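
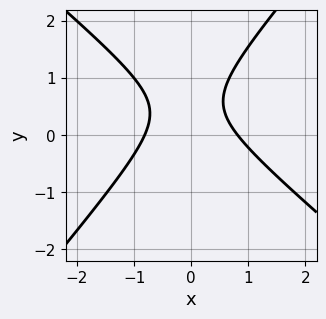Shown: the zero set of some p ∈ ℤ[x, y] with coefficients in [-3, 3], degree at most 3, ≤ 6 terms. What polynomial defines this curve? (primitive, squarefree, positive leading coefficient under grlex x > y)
3*x^2 + x*y - 3*y^2 + 3*y - 2

(a) Degree: no degree-1 curve has this shape, so deg p = 2.
(b) Reading off the gridlines: no y-intercept at any integer in the box.
(c) Putting this together gives p.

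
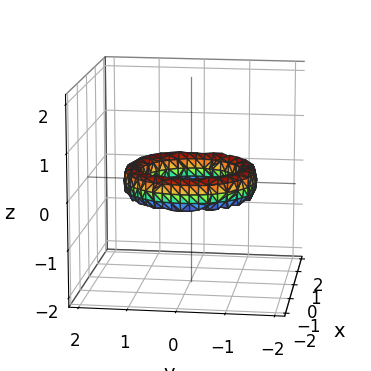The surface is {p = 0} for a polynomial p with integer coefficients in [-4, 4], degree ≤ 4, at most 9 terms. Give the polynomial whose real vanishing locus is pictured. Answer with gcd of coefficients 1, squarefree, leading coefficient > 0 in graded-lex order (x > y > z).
x^4 + 2*x^2*y^2 + y^4 - 3*x^2 - 3*y^2 + 2*z^2 + 2

(a) Degree: no degree-3 surface has this shape, so deg p = 4.
(b) Symmetries: every cross-section ⟂ z is a circle, so x, y appear only via x² + y².
(c) From the axis intercepts and sections: among the integer gridlines, it crosses the x-axis at x ∈ {-1, 1}; among the integer gridlines, it crosses the y-axis at y ∈ {-1, 1}.
(d) Fitting integer coefficients to these (and the overall shape) gives p.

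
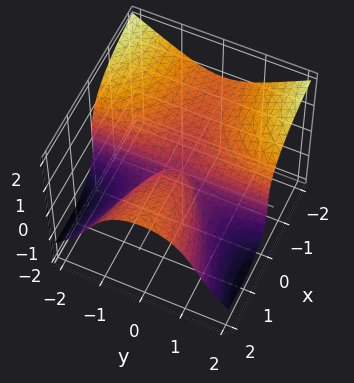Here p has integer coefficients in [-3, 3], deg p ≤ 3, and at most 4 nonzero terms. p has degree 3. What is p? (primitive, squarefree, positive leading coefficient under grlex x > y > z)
2*x^2*z + 3*x*y^2 + 3*z^3 - 2*x^2

(a) The degree is 3 — the shape is more complex than any degree-2 surface.
(b) From the visible intercepts: one z-axis crossing is at z = 0; every point of the y-axis in the box is on the surface.
(c) These observations pin down the coefficients.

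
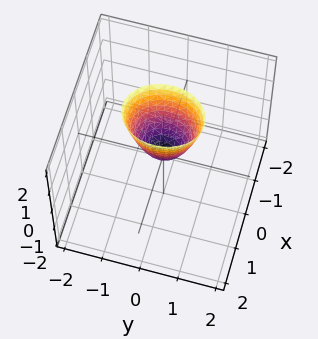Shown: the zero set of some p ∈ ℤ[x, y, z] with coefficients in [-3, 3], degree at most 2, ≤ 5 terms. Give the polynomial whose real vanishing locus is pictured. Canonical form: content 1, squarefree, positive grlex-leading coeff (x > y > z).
1. The degree is 2 — a paraboloid; a quadric.
2. Symmetries: the y ↦ −y reflection is a symmetry, so y appears only in even powers; the x ↦ −x reflection is a symmetry, so x appears only in even powers.
3. Reading off the gridlines: one x-axis crossing is at x = 0; it crosses the y-axis at the gridline y = 0; it crosses the z-axis at the gridline z = 0.
4. Together with the visible shape, these determine p as stated.

3*x^2 + 2*y^2 - z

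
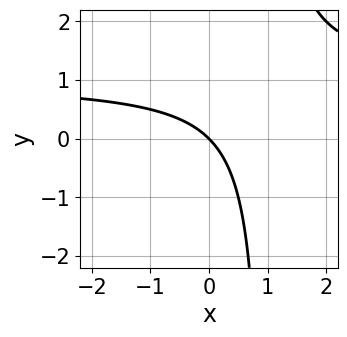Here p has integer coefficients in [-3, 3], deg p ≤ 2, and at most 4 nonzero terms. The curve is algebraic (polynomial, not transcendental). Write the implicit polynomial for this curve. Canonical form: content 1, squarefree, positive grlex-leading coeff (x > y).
x*y - x - y

1. Degree: the shape is more complex than any degree-1 curve, so deg p = 2.
2. Observable constraints: it meets the x-axis at x = 0 (among the integer gridlines); it meets the y-axis at y = 0 (among the integer gridlines).
3. Putting this together gives p.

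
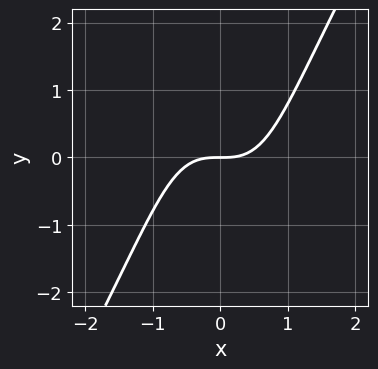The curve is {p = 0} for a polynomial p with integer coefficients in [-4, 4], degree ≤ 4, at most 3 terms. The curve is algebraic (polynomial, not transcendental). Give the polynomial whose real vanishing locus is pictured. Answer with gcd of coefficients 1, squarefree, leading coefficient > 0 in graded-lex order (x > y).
3*x^3 - x*y^2 - 3*y

First, degree: no degree-2 curve has this shape, so deg p = 3.
Next, observable constraints: one x-axis crossing is at x = 0; it meets the y-axis at y = 0 (among the integer gridlines).
Finally, putting this together gives p.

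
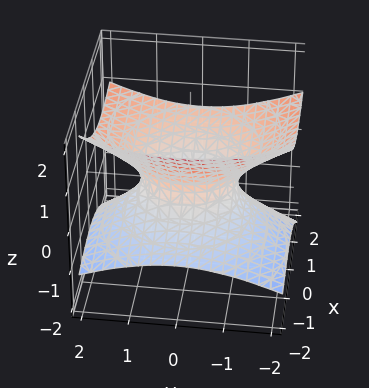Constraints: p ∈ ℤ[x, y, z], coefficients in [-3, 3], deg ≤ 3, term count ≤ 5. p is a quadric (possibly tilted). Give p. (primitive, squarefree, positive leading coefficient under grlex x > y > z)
x^2 - 2*x*z + y^2 - 3*z^2 - 1

(a) Degree: a generic line meets the surface in up to 2 points, so deg p = 2.
(b) From the visible intercepts: the x-axis gridline crossings are at x ∈ {-1, 1}; no z-intercept at any integer in the box; among the integer gridlines, it crosses the y-axis at y ∈ {-1, 1}.
(c) These observations pin down the coefficients.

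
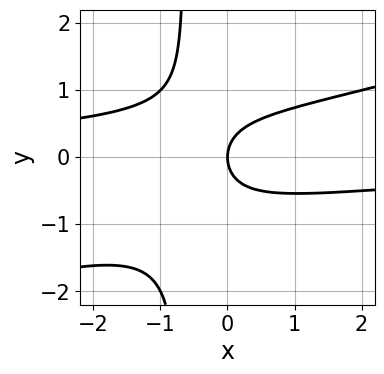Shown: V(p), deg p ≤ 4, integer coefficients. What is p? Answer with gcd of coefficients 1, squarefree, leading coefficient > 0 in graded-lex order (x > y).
1. deg p = 3. No degree-2 curve has this shape.
2. From the axis intercepts and sections: it crosses the x-axis at the gridline x = 0; one y-axis crossing is at y = 0.
3. Putting this together gives p.

x^2*y - 3*x*y^2 - 2*y^2 + 2*x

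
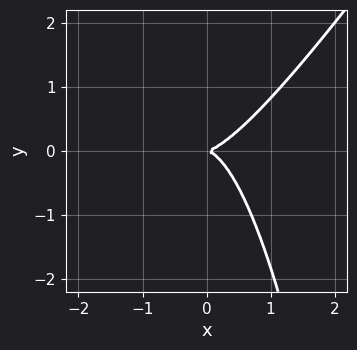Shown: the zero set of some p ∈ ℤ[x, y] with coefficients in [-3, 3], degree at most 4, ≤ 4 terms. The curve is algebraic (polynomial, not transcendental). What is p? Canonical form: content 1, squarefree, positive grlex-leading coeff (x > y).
3*x^3 - 2*x^2*y - 2*y^2

First, degree: the shape is more complex than any degree-2 curve, so deg p = 3.
Then, from the visible intercepts: it crosses the y-axis at the gridline y = 0; it meets the x-axis at x = 0 (among the integer gridlines).
Finally, putting this together gives p.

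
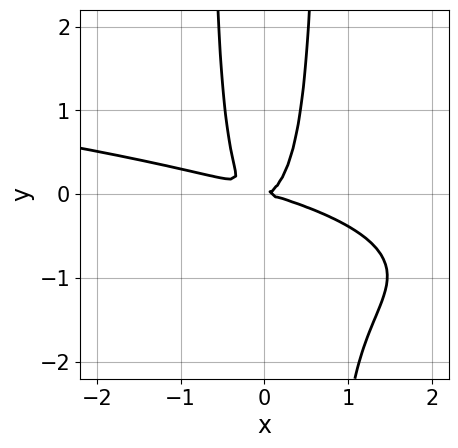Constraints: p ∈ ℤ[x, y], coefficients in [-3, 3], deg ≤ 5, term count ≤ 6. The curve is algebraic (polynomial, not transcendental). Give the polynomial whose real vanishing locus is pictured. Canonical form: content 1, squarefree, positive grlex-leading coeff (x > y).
Degree: the shape is more complex than any degree-3 curve, so deg p = 4.
Against the integer gridlines: one y-axis crossing is at y = 0; it crosses the x-axis at the gridline x = 0.
Together with the visible shape, these determine p as stated.

2*x^2*y^2 + x^3 + 3*x^2*y - y^2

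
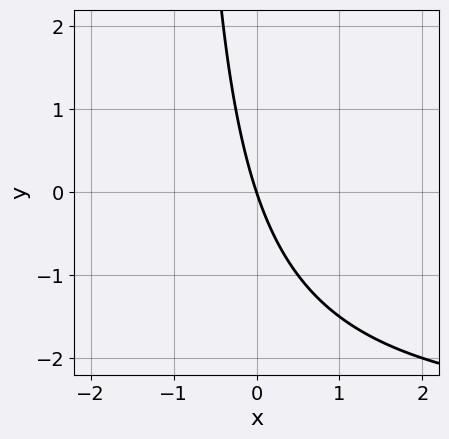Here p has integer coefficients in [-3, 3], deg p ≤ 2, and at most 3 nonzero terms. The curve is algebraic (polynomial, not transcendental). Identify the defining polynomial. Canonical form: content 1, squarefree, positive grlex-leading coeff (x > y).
1. Degree: a generic line meets the curve in up to 2 points, so deg p = 2.
2. Observable constraints: one x-axis crossing is at x = 0; one y-axis crossing is at y = 0.
3. Together with the visible shape, these determine p as stated.

x*y + 3*x + y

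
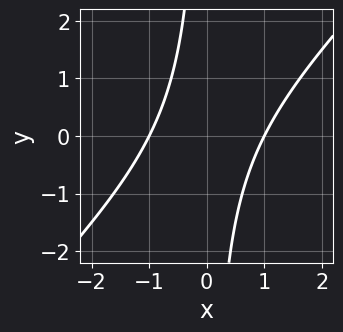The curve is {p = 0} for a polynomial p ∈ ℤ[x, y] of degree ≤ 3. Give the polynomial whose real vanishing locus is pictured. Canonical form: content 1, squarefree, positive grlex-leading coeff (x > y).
(a) The degree is 2 — a generic line meets the curve in up to 2 points.
(b) Against the integer gridlines: no y-intercept at any integer in the box; the x-axis gridline crossings are at x ∈ {-1, 1}.
(c) Together with the visible shape, these determine p as stated.

x^2 - x*y - 1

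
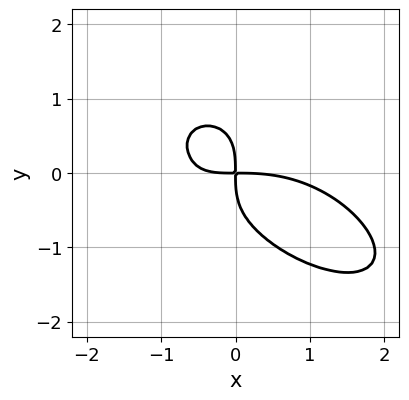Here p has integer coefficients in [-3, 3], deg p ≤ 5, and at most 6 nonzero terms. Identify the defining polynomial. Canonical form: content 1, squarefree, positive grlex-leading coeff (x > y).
First, the degree is 4 — no degree-3 curve has this shape.
Finally, matching integer coefficients to the picture gives p.

x^4 - x*y^3 + 2*y^4 + 3*x^2*y + 3*x*y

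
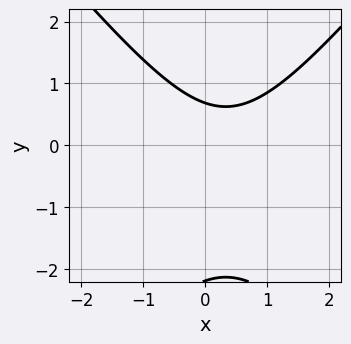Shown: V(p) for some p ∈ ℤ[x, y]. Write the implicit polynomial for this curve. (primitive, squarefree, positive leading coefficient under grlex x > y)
3*x^2 - 2*y^2 - 2*x - 3*y + 3

1. The degree is 2 — the shape is more complex than any degree-1 curve.
2. Reading off the gridlines: no x-intercept at any integer in the box.
3. Solving for integer coefficients yields p as stated.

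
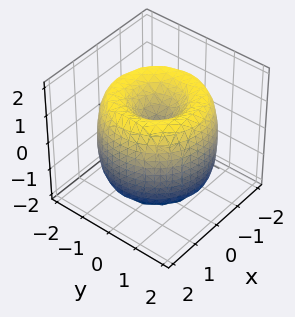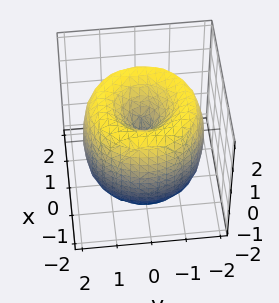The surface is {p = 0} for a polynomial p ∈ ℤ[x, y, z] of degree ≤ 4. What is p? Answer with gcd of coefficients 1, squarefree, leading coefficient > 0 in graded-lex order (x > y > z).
x^4 + 2*x^2*y^2 + y^4 - 3*x^2 - 3*y^2 + z^2

1. The degree is 4 — no degree-3 surface has this shape.
2. Symmetry: the surface is invariant under rotation about z: p = q(x² + y², z).
3. Reading off the gridlines: it crosses the x-axis at the gridline x = 0; it meets the z-axis at z = 0 (among the integer gridlines); it meets the y-axis at y = 0 (among the integer gridlines).
4. Assembling these constraints gives the stated polynomial.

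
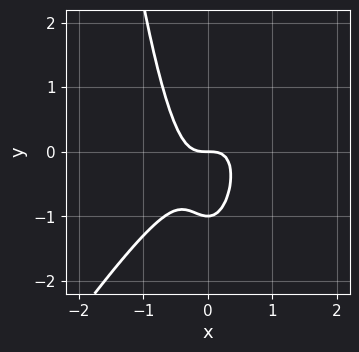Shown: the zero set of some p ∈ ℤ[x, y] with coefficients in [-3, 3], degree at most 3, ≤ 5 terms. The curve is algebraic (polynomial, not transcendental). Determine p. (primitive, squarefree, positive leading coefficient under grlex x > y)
1. deg p = 3. A generic line meets the curve in up to 3 points.
2. From the axis intercepts and sections: one x-axis crossing is at x = 0; among the integer gridlines, it crosses the y-axis at y ∈ {-1, 0}.
3. Assembling these constraints gives the stated polynomial.

3*x^3 - 2*x^2*y + y^2 + y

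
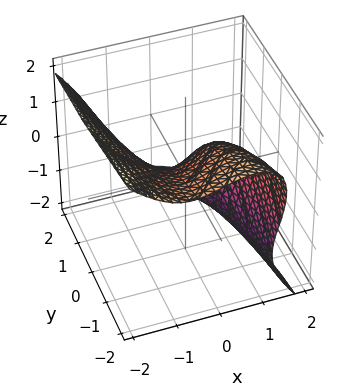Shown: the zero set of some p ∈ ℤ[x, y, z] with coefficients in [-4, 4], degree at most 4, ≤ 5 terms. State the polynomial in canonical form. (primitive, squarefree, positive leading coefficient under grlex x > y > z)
1. deg p = 3. The shape is more complex than any degree-2 surface.
2. From the axis intercepts and sections: it crosses the x-axis at the gridline x = 0; one z-axis crossing is at z = 0; it crosses the y-axis at the gridline y = 0.
3. Solving for integer coefficients yields p as stated.

3*x^3 + 2*z^3 - 3*x*z + 3*y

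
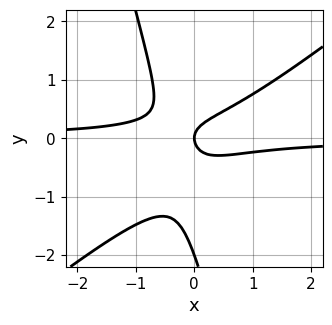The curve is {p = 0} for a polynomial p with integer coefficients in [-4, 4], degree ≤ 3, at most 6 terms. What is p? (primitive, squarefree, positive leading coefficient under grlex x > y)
(a) deg p = 3. No degree-2 curve has this shape.
(b) From the axis intercepts and sections: it meets the x-axis at x = 0 (among the integer gridlines); the y-axis gridline crossings are at y ∈ {-2, 0}.
(c) Matching integer coefficients to the picture gives p.

3*x^2*y - 3*x*y^2 - y^3 - 2*y^2 + x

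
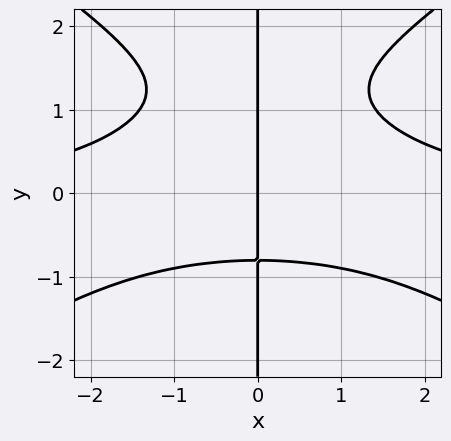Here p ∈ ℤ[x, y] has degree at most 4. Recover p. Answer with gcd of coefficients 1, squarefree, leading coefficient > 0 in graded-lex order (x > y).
1. Degree: no degree-3 curve has this shape, so deg p = 4.
2. Against the integer gridlines: one x-axis crossing is at x = 0; the visible y-axis segment lies entirely on the curve.
3. Assembling these constraints gives the stated polynomial.

x^3*y - 2*x*y^3 + 3*x*y^2 - 3*x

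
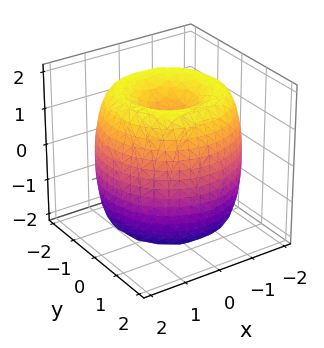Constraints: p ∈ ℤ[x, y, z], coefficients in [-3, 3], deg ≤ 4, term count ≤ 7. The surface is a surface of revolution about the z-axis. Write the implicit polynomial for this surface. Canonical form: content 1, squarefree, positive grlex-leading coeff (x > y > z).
Degree: no degree-3 surface has this shape, so deg p = 4.
Symmetries: rotational symmetry about the z-axis ⇒ p depends on x, y only through x² + y².
Observable constraints: a circular section at z = -1 has radius between 1 and 2; the z-axis gridline crossings are at z ∈ {-1, 1}.
Matching integer coefficients to the picture gives p.

x^4 + 2*x^2*y^2 + y^4 - 3*x^2 - 3*y^2 + z^2 - 1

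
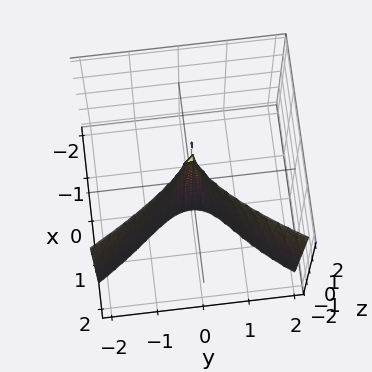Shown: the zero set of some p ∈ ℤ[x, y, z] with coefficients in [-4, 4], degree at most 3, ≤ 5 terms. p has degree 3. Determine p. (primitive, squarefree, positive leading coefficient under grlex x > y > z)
Degree: no degree-2 surface has this shape, so deg p = 3.
Against the integer gridlines: it meets the x-axis at x = 0 (among the integer gridlines); it crosses the y-axis at the gridline y = 0; the visible z-axis segment lies entirely on the surface.
Putting this together gives p.

2*x^3 - x*y - x*z - 3*y^2 + 2*x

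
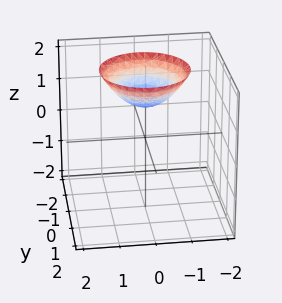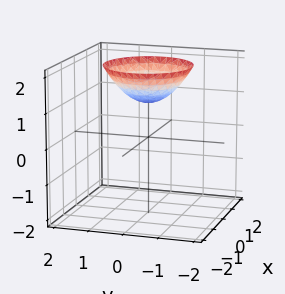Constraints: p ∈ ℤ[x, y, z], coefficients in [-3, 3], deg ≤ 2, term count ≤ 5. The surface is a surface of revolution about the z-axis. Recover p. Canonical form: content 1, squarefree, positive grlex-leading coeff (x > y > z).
First, deg p = 2.
Then, symmetries: every cross-section ⟂ z is a circle, so x, y appear only via x² + y².
Next, against the integer gridlines: a circular section at z = 2 has radius between 1 and 2; it meets the z-axis at z = 1 (among the integer gridlines); the surface avoids every integer y-axis point in the box; the surface avoids every integer x-axis point in the box.
Finally, fitting integer coefficients to these (and the overall shape) gives p.

2*x^2 + 2*y^2 - 3*z + 3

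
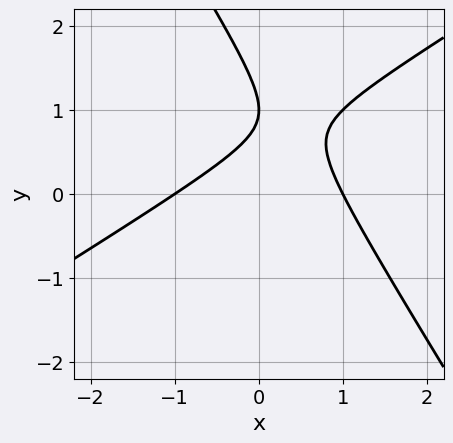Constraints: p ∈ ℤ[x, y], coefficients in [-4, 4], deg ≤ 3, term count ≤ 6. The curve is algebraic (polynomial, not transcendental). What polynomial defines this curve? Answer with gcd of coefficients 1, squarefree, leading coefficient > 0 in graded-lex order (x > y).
x^2 - x*y - y^2 + 2*y - 1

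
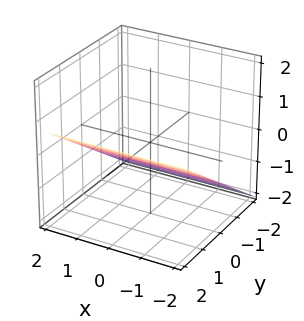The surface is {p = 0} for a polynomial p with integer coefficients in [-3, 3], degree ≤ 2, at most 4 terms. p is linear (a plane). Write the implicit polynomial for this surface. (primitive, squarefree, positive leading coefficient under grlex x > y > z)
(a) deg p = 1. Every cross-section is a straight line — this is a plane.
(b) Observable constraints: the surface avoids every integer x-axis point in the box; it meets the y-axis at y = 1 (among the integer gridlines).
(c) Putting this together gives p.

2*y - 3*z - 2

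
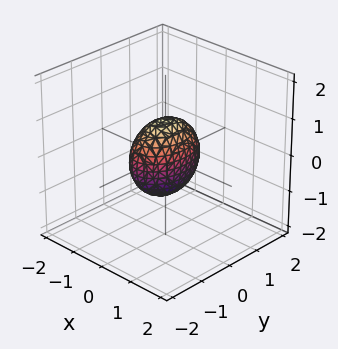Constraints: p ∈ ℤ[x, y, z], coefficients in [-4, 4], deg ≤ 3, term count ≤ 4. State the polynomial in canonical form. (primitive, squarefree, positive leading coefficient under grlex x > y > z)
1. The degree is 2 — bounded and convex; a quadric.
2. Symmetries: the y ↦ −y reflection is a symmetry, so y appears only in even powers; mirror symmetry x ↦ −x ⇒ only even powers of x; it's symmetric under z → −z, forcing even powers of z.
3. Reading off the gridlines: the z-axis gridline crossings are at z ∈ {-1, 1}; the y-axis gridline crossings are at y ∈ {-1, 1}.
4. Solving for integer coefficients yields p as stated.

2*x^2 + y^2 + z^2 - 1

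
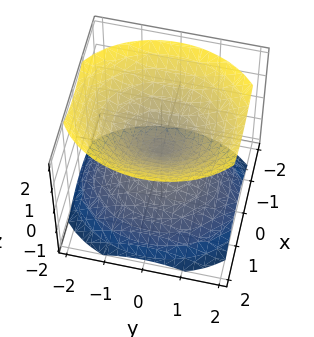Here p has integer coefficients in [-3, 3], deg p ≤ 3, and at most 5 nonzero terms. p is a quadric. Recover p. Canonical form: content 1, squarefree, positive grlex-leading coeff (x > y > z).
3*x^2 + 2*y^2 - 3*z^2

First, there are 2 components.
Then, degree: two nappes meeting at a single point; a quadric, so deg p = 2.
Then, symmetries: it's symmetric under y → −y, forcing even powers of y; mirror symmetry z ↦ −z ⇒ only even powers of z; the x ↦ −x reflection is a symmetry, so x appears only in even powers.
Next, against the integer gridlines: one x-axis crossing is at x = 0; one y-axis crossing is at y = 0; it crosses the z-axis at the gridline z = 0.
Finally, putting this together gives p.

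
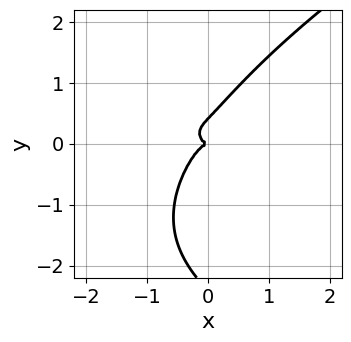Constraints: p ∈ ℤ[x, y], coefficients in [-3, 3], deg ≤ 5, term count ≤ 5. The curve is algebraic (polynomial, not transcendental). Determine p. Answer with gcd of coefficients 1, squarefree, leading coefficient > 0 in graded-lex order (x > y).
Degree: the shape is more complex than any degree-3 curve, so deg p = 4.
Checking where it meets the axes: it meets the x-axis at x = 0 (among the integer gridlines); one y-axis crossing is at y = 0.
Matching integer coefficients to the picture gives p.

y^4 - 2*x^3 - 3*x*y^2 + 2*y^3 - y^2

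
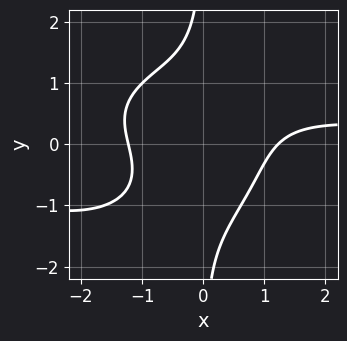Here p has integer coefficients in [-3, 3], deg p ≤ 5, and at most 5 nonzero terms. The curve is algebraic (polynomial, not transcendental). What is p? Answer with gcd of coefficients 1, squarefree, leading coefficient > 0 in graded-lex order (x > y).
x^3*y + 2*x*y^3 + 2*x^2*y - 2*x^2 + 3

The degree is 4 — a generic line meets the curve in up to 4 points.
Observable constraints: the curve avoids every integer y-axis point in the box.
Solving for integer coefficients yields p as stated.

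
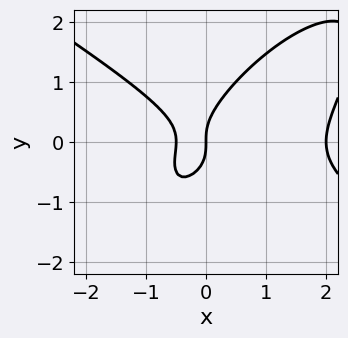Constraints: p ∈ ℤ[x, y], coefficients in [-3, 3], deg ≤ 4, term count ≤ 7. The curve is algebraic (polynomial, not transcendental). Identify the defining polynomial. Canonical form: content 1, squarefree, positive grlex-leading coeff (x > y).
First, degree: the shape is more complex than any degree-2 curve, so deg p = 3.
Then, reading off the gridlines: the x-axis gridline crossings are at x ∈ {0, 2}; it crosses the y-axis at the gridline y = 0.
Finally, putting this together gives p.

2*x^3 - 3*x*y^2 + 3*y^3 - 3*x^2 - 2*x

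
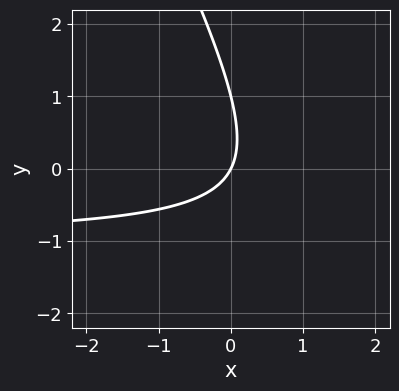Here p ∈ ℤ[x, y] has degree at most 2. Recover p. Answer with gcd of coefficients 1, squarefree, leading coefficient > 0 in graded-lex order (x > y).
The degree is 2 — a generic line meets the curve in up to 2 points.
From the axis intercepts and sections: one x-axis crossing is at x = 0; the y-axis gridline crossings are at y ∈ {0, 1}.
Solving for integer coefficients yields p as stated.

2*x*y + y^2 + 2*x - y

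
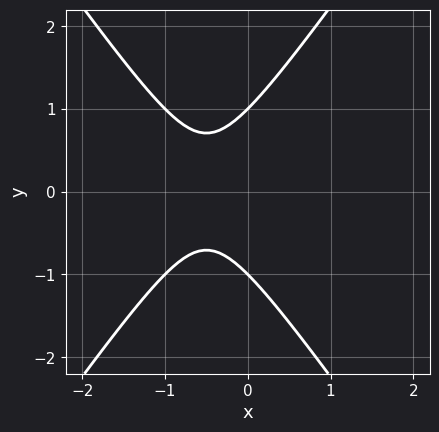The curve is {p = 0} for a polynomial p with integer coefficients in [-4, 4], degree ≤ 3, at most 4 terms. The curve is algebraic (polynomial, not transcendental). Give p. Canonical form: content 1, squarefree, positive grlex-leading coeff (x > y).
2*x^2 - y^2 + 2*x + 1

(a) deg p = 2. No degree-1 curve has this shape.
(b) Symmetries: mirror symmetry y ↦ −y ⇒ only even powers of y.
(c) From the axis intercepts and sections: among the integer gridlines, it crosses the y-axis at y ∈ {-1, 1}; no x-intercept at any integer in the box.
(d) Putting this together gives p.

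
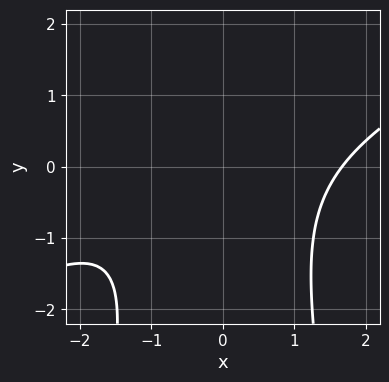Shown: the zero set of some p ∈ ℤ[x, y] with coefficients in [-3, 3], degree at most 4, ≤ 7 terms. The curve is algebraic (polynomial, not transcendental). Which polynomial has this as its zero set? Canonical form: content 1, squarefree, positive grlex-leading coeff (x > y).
(a) Degree: no degree-2 curve has this shape, so deg p = 3.
(b) From the visible intercepts: no y-intercept at any integer in the box.
(c) Putting this together gives p.

x^3 - 2*x^2*y - y^2 - x - 3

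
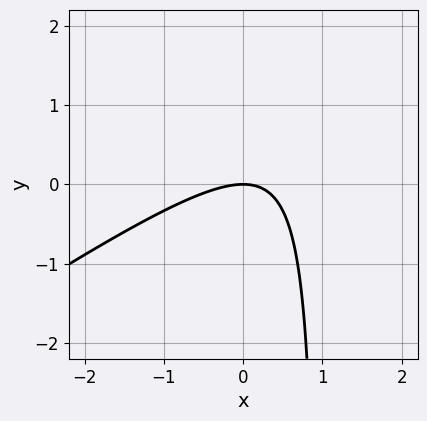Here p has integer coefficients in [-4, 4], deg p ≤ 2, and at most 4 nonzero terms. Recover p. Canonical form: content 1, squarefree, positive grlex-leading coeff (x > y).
2*x^2 - 3*x*y + 3*y

(a) The degree is 2 — a generic line meets the curve in up to 2 points.
(b) From the axis intercepts and sections: one y-axis crossing is at y = 0; it meets the x-axis at x = 0 (among the integer gridlines).
(c) Solving for integer coefficients yields p as stated.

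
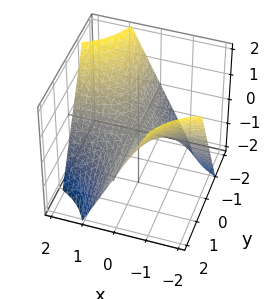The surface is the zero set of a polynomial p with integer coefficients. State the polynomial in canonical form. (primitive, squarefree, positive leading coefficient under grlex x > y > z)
x*y + z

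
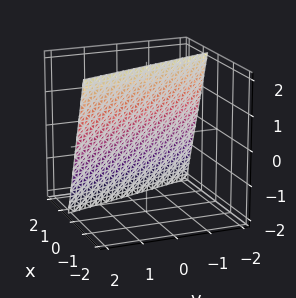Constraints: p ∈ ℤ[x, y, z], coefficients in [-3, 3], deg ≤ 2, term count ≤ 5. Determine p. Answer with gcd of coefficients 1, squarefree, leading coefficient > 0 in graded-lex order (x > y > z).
3*x + y + z - 2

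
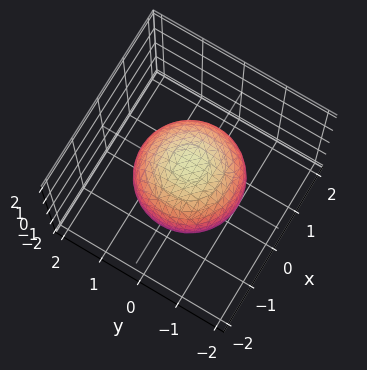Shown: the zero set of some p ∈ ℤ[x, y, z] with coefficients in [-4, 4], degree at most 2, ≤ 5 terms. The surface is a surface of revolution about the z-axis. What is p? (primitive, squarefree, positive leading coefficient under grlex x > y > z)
Degree: the shape is more complex than any degree-1 surface, so deg p = 2.
By symmetry, the surface is invariant under rotation about z: p = q(x² + y², z).
Observable constraints: a circular section at z = -1 has radius between 0 and 1.
The integer polynomial consistent with all of this is the stated p.

2*x^2 + 2*y^2 + 2*z^2 - 3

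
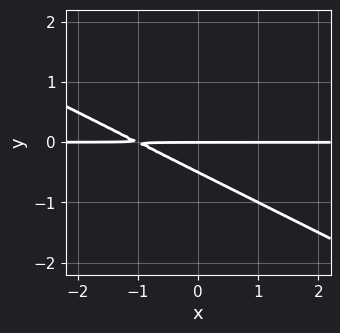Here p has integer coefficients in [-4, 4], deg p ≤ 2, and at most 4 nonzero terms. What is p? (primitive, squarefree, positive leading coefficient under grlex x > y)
x*y + 2*y^2 + y

(a) Degree: the shape is more complex than any degree-1 curve, so deg p = 2.
(b) From the visible intercepts: it crosses the y-axis at the gridline y = 0; the visible x-axis segment lies entirely on the curve.
(c) The integer polynomial consistent with all of this is the stated p.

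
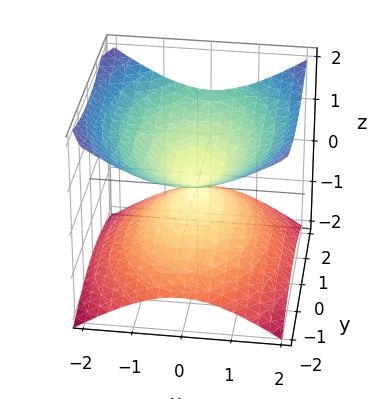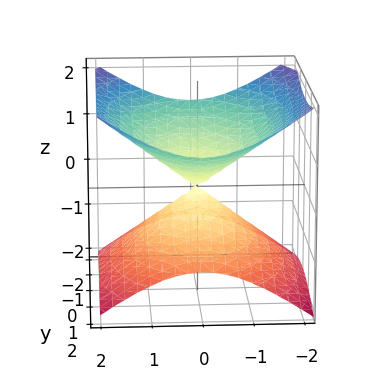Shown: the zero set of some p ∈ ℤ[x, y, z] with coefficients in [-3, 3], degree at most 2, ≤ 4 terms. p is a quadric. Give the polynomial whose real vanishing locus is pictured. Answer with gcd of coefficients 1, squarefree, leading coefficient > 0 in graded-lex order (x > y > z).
2*x^2 + y^2 - 3*z^2

The degree is 2 — two nappes meeting at a single point; a quadric.
Symmetries: the x ↦ −x reflection is a symmetry, so x appears only in even powers; it's symmetric under y → −y, forcing even powers of y; mirror symmetry z ↦ −z ⇒ only even powers of z.
Reading off the gridlines: it meets the y-axis at y = 0 (among the integer gridlines); it meets the z-axis at z = 0 (among the integer gridlines); it meets the x-axis at x = 0 (among the integer gridlines).
The integer polynomial consistent with all of this is the stated p.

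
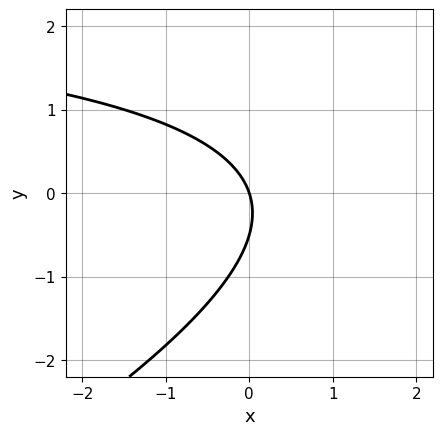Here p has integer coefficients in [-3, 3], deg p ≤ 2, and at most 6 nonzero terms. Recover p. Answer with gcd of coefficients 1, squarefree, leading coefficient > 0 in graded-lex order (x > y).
x*y - 2*y^2 - 3*x - y

First, the degree is 2 — the shape is more complex than any degree-1 curve.
Next, observable constraints: one x-axis crossing is at x = 0; one y-axis crossing is at y = 0.
Finally, assembling these constraints gives the stated polynomial.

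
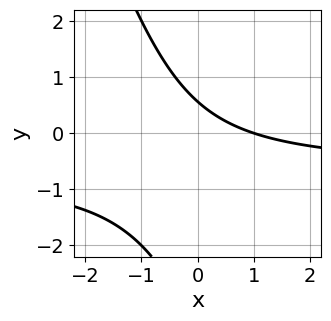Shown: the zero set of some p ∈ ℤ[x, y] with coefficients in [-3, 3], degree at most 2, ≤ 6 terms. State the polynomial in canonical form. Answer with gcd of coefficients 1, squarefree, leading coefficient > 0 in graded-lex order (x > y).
3*x*y + y^2 + 2*x + 3*y - 2

deg p = 2.
From the visible intercepts: it meets the x-axis at x = 1 (among the integer gridlines).
Putting this together gives p.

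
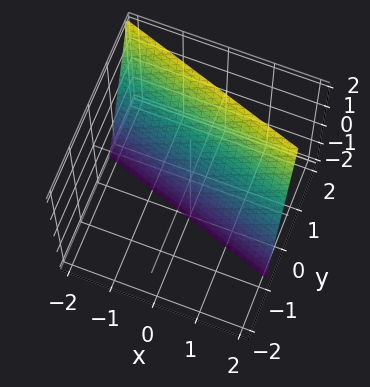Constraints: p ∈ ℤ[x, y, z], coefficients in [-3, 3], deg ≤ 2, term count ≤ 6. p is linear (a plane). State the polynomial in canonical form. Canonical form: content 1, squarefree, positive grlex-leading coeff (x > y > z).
x + 3*y - z - 2

1. Degree: the surface is flat (a plane), so deg p = 1.
2. Checking where it meets the axes: it meets the x-axis at x = 2 (among the integer gridlines); it meets the z-axis at z = -2 (among the integer gridlines).
3. Assembling these constraints gives the stated polynomial.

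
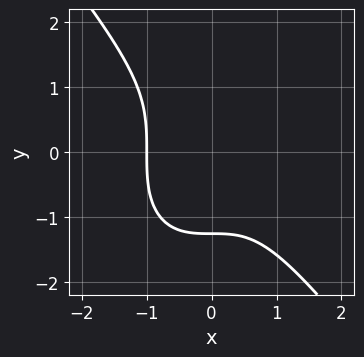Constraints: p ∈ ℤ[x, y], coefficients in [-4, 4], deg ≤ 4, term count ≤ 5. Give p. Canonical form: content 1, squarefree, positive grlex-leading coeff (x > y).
2*x^3 + y^3 + 2

(a) The degree is 3 — a generic line meets the curve in up to 3 points.
(b) Observable constraints: it crosses the x-axis at the gridline x = -1.
(c) Matching integer coefficients to the picture gives p.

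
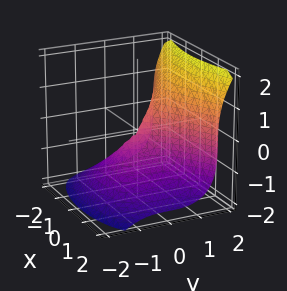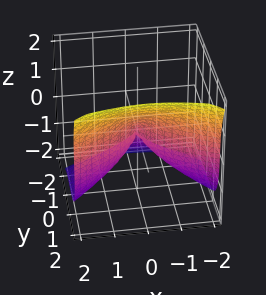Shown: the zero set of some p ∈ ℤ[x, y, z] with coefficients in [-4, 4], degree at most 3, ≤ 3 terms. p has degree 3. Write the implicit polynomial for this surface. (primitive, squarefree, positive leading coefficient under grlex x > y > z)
3*y^3 - 2*z^3 - 3*x^2

First, the degree is 3 — no degree-2 surface has this shape.
Then, from the visible intercepts: one y-axis crossing is at y = 0; it meets the x-axis at x = 0 (among the integer gridlines); one z-axis crossing is at z = 0.
Finally, putting this together gives p.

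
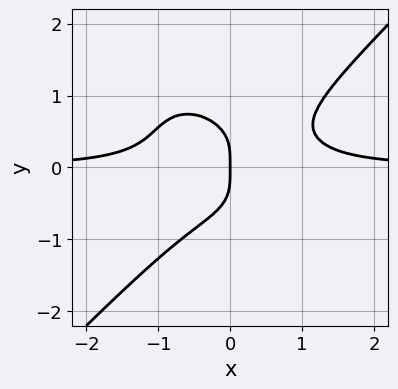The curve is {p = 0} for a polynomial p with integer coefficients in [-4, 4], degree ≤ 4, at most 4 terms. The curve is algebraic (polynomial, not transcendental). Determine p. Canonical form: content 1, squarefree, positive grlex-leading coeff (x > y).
deg p = 4.
Reading off the gridlines: it crosses the x-axis at the gridline x = 0; one y-axis crossing is at y = 0.
These observations pin down the coefficients.

2*x^3*y - 2*y^4 - x*y^2 - x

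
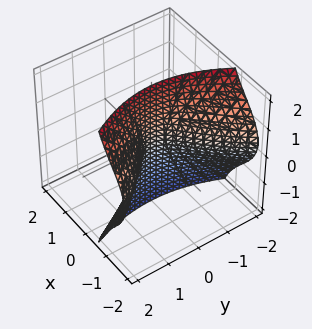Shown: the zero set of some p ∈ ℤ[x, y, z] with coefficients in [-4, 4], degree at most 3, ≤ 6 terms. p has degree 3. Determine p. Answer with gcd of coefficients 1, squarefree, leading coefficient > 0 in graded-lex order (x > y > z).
x^3 + 3*x*z^2 - x*z + 2*y^2 + 2*x

(a) deg p = 3.
(b) Against the integer gridlines: it meets the x-axis at x = 0 (among the integer gridlines); the visible z-axis segment lies entirely on the surface; it crosses the y-axis at the gridline y = 0.
(c) Fitting integer coefficients to these (and the overall shape) gives p.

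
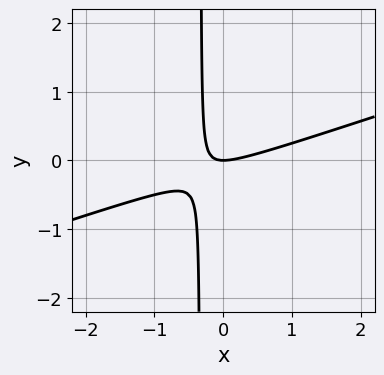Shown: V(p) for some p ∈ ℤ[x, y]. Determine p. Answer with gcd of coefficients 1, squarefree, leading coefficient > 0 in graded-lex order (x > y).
(a) The degree is 2 — a generic line meets the curve in up to 2 points.
(b) Against the integer gridlines: it crosses the y-axis at the gridline y = 0; it crosses the x-axis at the gridline x = 0.
(c) Assembling these constraints gives the stated polynomial.

x^2 - 3*x*y - y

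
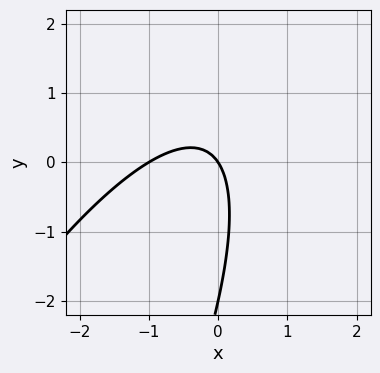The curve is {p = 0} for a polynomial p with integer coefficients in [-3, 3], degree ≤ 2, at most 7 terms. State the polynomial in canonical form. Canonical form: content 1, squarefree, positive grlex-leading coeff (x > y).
3*x^2 - 3*x*y + y^2 + 3*x + 2*y

First, degree: a generic line meets the curve in up to 2 points, so deg p = 2.
Next, reading off the gridlines: among the integer gridlines, it crosses the y-axis at y ∈ {-2, 0}; the x-axis gridline crossings are at x ∈ {-1, 0}.
Finally, matching integer coefficients to the picture gives p.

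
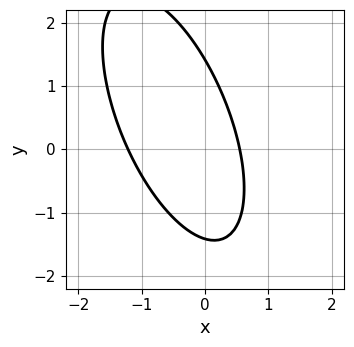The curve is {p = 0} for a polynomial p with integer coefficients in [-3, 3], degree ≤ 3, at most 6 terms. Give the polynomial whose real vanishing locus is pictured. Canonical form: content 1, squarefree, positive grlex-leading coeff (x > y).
1. deg p = 2.
2. The integer polynomial consistent with all of this is the stated p.

3*x^2 + 2*x*y + y^2 + 2*x - 2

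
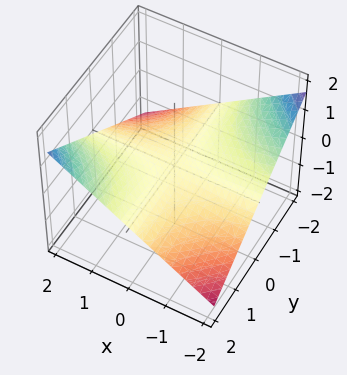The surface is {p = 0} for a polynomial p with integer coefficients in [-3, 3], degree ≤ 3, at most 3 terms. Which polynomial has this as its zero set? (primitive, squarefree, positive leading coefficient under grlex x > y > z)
x*y - 3*z

1. Degree: a hyperbolic paraboloid; a quadric, so deg p = 2.
2. Checking where it meets the axes: it crosses the z-axis at the gridline z = 0; every point of the x-axis in the box is on the surface; every point of the y-axis in the box is on the surface.
3. Assembling these constraints gives the stated polynomial.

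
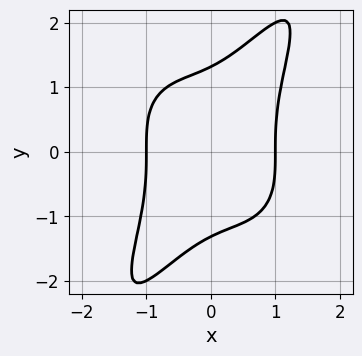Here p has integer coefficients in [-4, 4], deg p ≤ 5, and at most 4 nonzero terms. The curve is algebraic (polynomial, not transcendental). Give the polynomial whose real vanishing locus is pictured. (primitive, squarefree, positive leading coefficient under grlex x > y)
1. Degree: no degree-3 curve has this shape, so deg p = 4.
2. From the axis intercepts and sections: the x-axis gridline crossings are at x ∈ {-1, 1}.
3. Assembling these constraints gives the stated polynomial.

3*x^4 - 2*x*y^3 + y^4 - 3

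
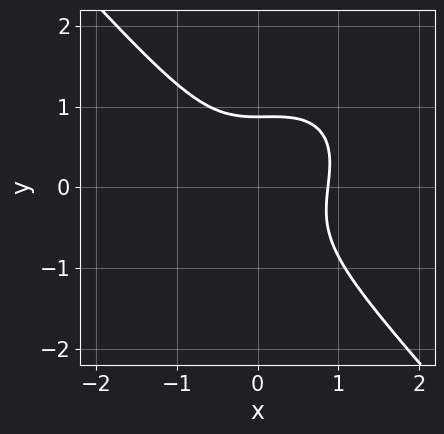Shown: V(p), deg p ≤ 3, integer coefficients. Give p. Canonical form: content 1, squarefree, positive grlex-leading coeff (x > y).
1. Degree: no degree-2 curve has this shape, so deg p = 3.
2. Matching integer coefficients to the picture gives p.

3*x^3 - x^2*y + 3*y^3 - 2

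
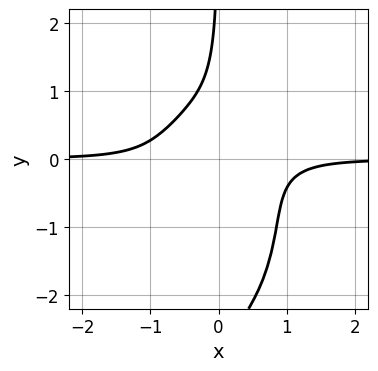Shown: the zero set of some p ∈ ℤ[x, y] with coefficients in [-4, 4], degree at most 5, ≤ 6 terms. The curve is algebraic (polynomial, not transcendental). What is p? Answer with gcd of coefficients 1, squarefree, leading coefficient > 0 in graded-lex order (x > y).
(a) Degree: a generic line meets the curve in up to 4 points, so deg p = 4.
(b) Checking where it meets the axes: it misses every integer gridline on the y-axis; no x-intercept at any integer in the box.
(c) Matching integer coefficients to the picture gives p.

3*x^3*y + x*y^3 + 2*x*y^2 + 1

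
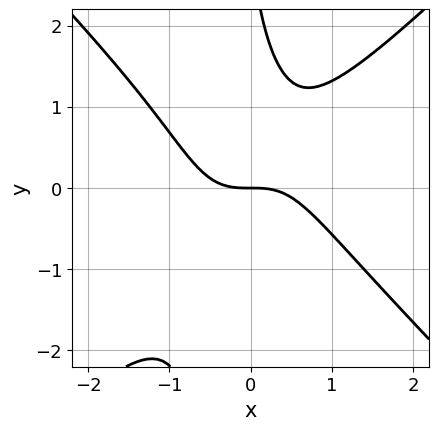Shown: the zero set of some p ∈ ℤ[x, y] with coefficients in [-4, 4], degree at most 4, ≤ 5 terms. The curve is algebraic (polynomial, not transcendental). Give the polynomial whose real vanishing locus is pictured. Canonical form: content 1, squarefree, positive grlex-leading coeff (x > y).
3*x^3 - 3*x*y^2 - y^2 + 3*y

Degree: a generic line meets the curve in up to 3 points, so deg p = 3.
Checking where it meets the axes: one x-axis crossing is at x = 0; it crosses the y-axis at the gridline y = 0.
Together with the visible shape, these determine p as stated.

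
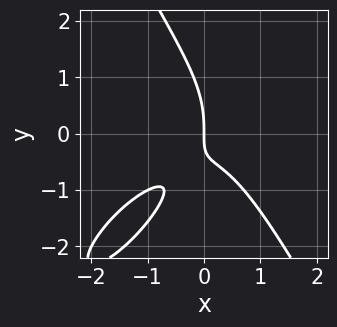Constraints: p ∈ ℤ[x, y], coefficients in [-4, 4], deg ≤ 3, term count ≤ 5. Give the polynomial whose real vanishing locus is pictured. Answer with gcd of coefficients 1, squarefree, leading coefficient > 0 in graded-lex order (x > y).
2*x^3 - 2*x^2*y + y^3 + 3*x*y + 2*x

(a) Degree: no degree-2 curve has this shape, so deg p = 3.
(b) Against the integer gridlines: one x-axis crossing is at x = 0; it crosses the y-axis at the gridline y = 0.
(c) Fitting integer coefficients to these (and the overall shape) gives p.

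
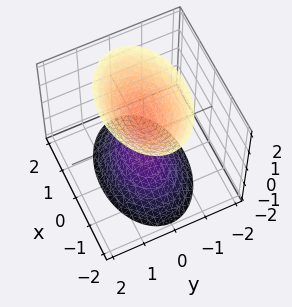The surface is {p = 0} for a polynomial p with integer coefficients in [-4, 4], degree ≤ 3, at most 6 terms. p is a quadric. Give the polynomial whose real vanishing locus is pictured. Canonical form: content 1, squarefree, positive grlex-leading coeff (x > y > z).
1. I count 2 distinct pieces.
2. The degree is 2 — two separate bowl-shaped sheets opening away from each other; a quadric.
3. Symmetries: it's symmetric under x → −x, forcing even powers of x; mirror symmetry z ↦ −z ⇒ only even powers of z; the y ↦ −y reflection is a symmetry, so y appears only in even powers.
4. Against the integer gridlines: no y-intercept at any integer in the box; the surface avoids every integer x-axis point in the box.
5. Solving for integer coefficients yields p as stated.

x^2 + 2*y^2 - z^2 + 1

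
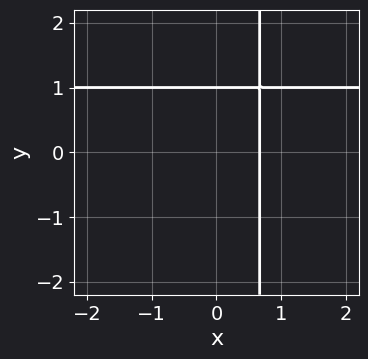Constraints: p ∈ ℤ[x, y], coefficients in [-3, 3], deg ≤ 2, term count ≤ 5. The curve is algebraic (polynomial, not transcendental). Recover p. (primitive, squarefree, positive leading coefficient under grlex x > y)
3*x*y - 3*x - 2*y + 2

First, deg p = 2. A generic line meets the curve in up to 2 points.
Then, observable constraints: it crosses the y-axis at the gridline y = 1.
Finally, putting this together gives p.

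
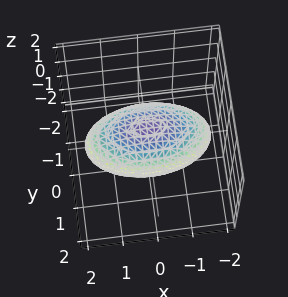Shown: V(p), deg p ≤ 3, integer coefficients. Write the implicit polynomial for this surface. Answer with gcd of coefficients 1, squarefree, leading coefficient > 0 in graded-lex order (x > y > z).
(a) The degree is 2 — bounded and convex; a quadric.
(b) Symmetries: the x ↦ −x reflection is a symmetry, so x appears only in even powers; mirror symmetry z ↦ −z ⇒ only even powers of z; the y ↦ −y reflection is a symmetry, so y appears only in even powers.
(c) Checking where it meets the axes: among the integer gridlines, it crosses the y-axis at y ∈ {-1, 1}; the z-axis gridline crossings are at z ∈ {-1, 1}.
(d) The integer polynomial consistent with all of this is the stated p.

x^2 + 3*y^2 + 3*z^2 - 3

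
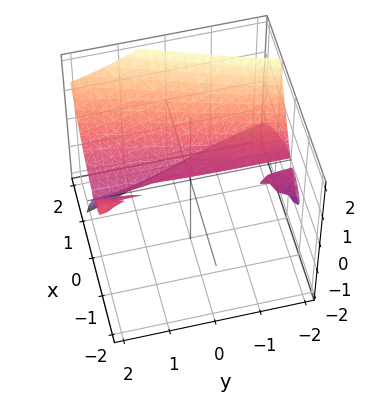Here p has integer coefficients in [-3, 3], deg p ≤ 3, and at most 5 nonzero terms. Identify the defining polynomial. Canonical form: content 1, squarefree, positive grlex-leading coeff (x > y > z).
2*x^3 - 2*x*y*z - 3*z^2

There are 3 components.
deg p = 3.
Against the integer gridlines: the visible y-axis segment lies entirely on the surface; one x-axis crossing is at x = 0; it crosses the z-axis at the gridline z = 0.
Assembling these constraints gives the stated polynomial.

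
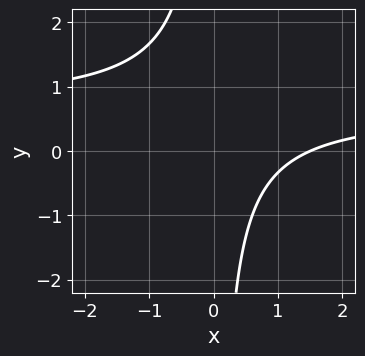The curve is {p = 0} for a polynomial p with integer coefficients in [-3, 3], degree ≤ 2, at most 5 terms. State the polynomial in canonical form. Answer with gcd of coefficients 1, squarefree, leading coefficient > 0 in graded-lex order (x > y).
(a) Degree: a generic line meets the curve in up to 2 points, so deg p = 2.
(b) From the visible intercepts: it misses every integer gridline on the y-axis.
(c) These observations pin down the coefficients.

3*x*y - 2*x + 3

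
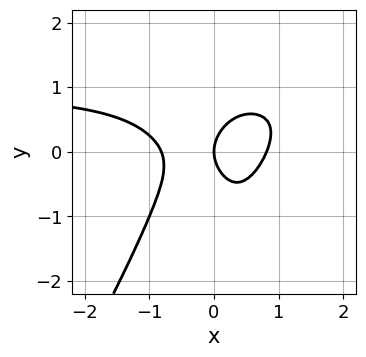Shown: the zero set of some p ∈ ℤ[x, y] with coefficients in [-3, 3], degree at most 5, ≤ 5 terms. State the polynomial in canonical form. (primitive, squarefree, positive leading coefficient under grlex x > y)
(a) The degree is 4 — a generic line meets the curve in up to 4 points.
(b) Reading off the gridlines: it crosses the x-axis at the gridline x = 0; it crosses the y-axis at the gridline y = 0.
(c) Solving for integer coefficients yields p as stated.

3*x^3*y - 2*x^2*y^2 - 3*x^3 - 2*y^2 + 2*x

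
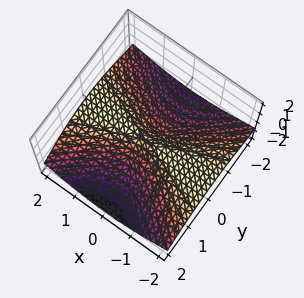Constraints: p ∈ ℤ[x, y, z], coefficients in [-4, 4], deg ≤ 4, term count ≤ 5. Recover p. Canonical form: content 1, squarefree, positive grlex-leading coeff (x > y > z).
(a) Degree: no degree-2 surface has this shape, so deg p = 3.
(b) From the visible intercepts: it meets the z-axis at z = 0 (among the integer gridlines); the visible x-axis segment lies entirely on the surface; one y-axis crossing is at y = 0.
(c) Putting this together gives p.

3*x^2*z + y*z^2 + 3*z^3 + 3*y^2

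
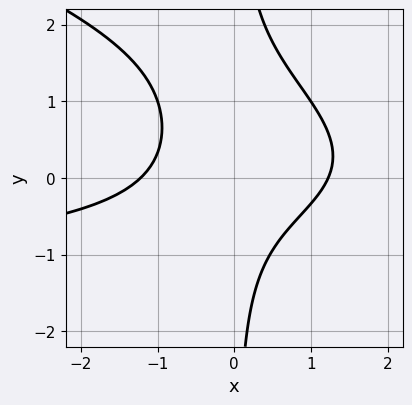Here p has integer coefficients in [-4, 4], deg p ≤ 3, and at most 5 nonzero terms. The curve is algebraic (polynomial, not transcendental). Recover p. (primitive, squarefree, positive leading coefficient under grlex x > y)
(a) The degree is 3 — no degree-2 curve has this shape.
(b) Checking where it meets the axes: the curve avoids every integer y-axis point in the box.
(c) Assembling these constraints gives the stated polynomial.

x^2*y + 3*x*y^2 + 2*x^2 - 3*x*y - 3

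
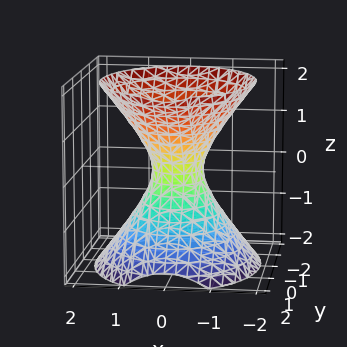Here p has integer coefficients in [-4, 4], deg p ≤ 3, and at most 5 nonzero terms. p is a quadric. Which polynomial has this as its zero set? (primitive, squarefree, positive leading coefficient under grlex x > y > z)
3*x^2 + 2*y^2 - 2*z^2 - 1

1. The degree is 2 — an hourglass — one-sheet hyperboloid; a quadric.
2. Symmetries: the x ↦ −x reflection is a symmetry, so x appears only in even powers; mirror symmetry y ↦ −y ⇒ only even powers of y; mirror symmetry z ↦ −z ⇒ only even powers of z.
3. Checking where it meets the axes: no z-intercept at any integer in the box.
4. Assembling these constraints gives the stated polynomial.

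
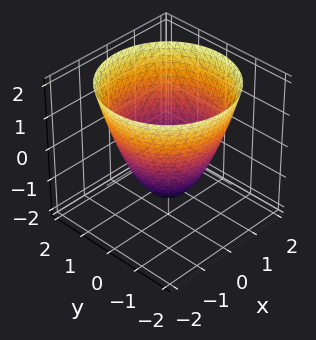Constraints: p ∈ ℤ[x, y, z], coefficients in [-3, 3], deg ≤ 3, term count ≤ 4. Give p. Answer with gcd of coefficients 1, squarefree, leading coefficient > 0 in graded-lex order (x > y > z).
First, degree: the shape is more complex than any degree-1 surface, so deg p = 2.
Then, symmetries: the z-axis is an axis of rotation, so x and y enter only as x² + y².
Then, reading off the gridlines: a circular section at z = -1 has radius between 0 and 1.
Finally, these observations pin down the coefficients.

2*x^2 + 2*y^2 - 2*z - 3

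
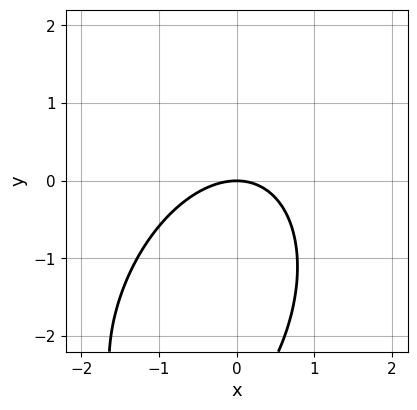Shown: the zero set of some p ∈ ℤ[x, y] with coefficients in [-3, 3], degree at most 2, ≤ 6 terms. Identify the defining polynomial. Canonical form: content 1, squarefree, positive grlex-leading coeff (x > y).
(a) deg p = 2. No degree-1 curve has this shape.
(b) Reading off the gridlines: one y-axis crossing is at y = 0; it meets the x-axis at x = 0 (among the integer gridlines).
(c) These observations pin down the coefficients.

2*x^2 - x*y + y^2 + 3*y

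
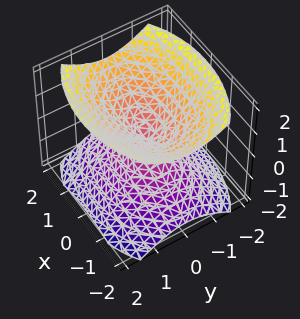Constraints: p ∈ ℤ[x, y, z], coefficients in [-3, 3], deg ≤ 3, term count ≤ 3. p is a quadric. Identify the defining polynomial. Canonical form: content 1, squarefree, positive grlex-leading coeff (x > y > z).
x^2 + 2*y^2 - 2*z^2

1. The picture has 2 separate pieces. Treating them together as one polynomial.
2. The degree is 2 — two nappes meeting at a single point; a quadric.
3. Symmetries: it's symmetric under z → −z, forcing even powers of z; it's symmetric under y → −y, forcing even powers of y; it's symmetric under x → −x, forcing even powers of x.
4. From the visible intercepts: it crosses the y-axis at the gridline y = 0; it meets the z-axis at z = 0 (among the integer gridlines); it meets the x-axis at x = 0 (among the integer gridlines).
5. The integer polynomial consistent with all of this is the stated p.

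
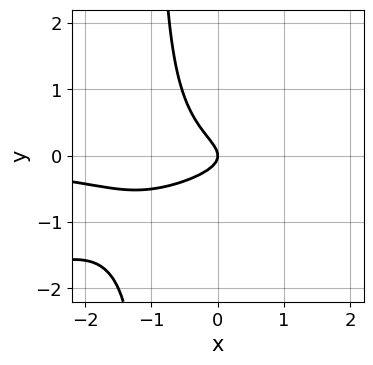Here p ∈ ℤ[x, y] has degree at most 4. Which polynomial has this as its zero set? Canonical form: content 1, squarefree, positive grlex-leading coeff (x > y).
x^2*y - 3*x*y^2 - x*y - 3*y^2 - x

First, degree: no degree-2 curve has this shape, so deg p = 3.
Then, reading off the gridlines: it crosses the x-axis at the gridline x = 0; it meets the y-axis at y = 0 (among the integer gridlines).
Finally, matching integer coefficients to the picture gives p.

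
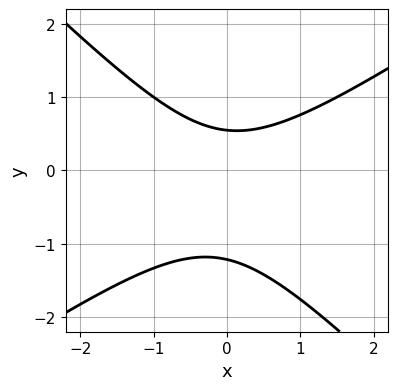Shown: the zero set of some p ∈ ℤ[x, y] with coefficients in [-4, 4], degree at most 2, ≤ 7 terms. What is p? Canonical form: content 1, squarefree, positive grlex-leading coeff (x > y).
The degree is 2 — a generic line meets the curve in up to 2 points.
From the axis intercepts and sections: it misses every integer gridline on the x-axis.
Matching integer coefficients to the picture gives p.

2*x^2 - x*y - 3*y^2 - 2*y + 2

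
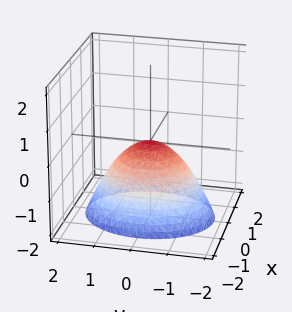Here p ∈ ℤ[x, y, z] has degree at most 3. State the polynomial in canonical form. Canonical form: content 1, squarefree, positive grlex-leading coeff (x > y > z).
3*x^2 + 2*y^2 + 3*z

Degree: a single bowl opening along one axis; a quadric, so deg p = 2.
Symmetries: it's symmetric under y → −y, forcing even powers of y; the x ↦ −x reflection is a symmetry, so x appears only in even powers.
From the visible intercepts: one z-axis crossing is at z = 0; it meets the y-axis at y = 0 (among the integer gridlines); it meets the x-axis at x = 0 (among the integer gridlines).
Together with the visible shape, these determine p as stated.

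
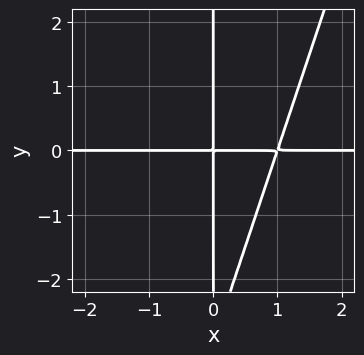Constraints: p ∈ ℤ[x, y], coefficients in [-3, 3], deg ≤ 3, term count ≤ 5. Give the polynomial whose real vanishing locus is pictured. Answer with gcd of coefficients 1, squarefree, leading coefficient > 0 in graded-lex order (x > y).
First, degree: the shape is more complex than any degree-2 curve, so deg p = 3.
Next, against the integer gridlines: the visible y-axis segment lies entirely on the curve; every point of the x-axis in the box is on the curve.
Finally, together with the visible shape, these determine p as stated.

3*x^2*y - x*y^2 - 3*x*y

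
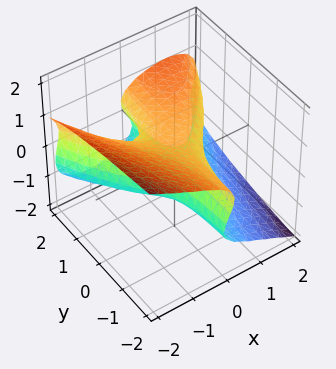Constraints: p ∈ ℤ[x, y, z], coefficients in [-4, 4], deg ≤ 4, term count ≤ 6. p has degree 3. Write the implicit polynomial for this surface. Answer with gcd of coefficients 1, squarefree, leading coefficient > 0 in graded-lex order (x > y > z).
x^3 + 3*z^3 - 2*x*y - 2*z

(a) deg p = 3. No degree-2 surface has this shape.
(b) Reading off the gridlines: the visible y-axis segment lies entirely on the surface; it crosses the z-axis at the gridline z = 0; one x-axis crossing is at x = 0.
(c) Solving for integer coefficients yields p as stated.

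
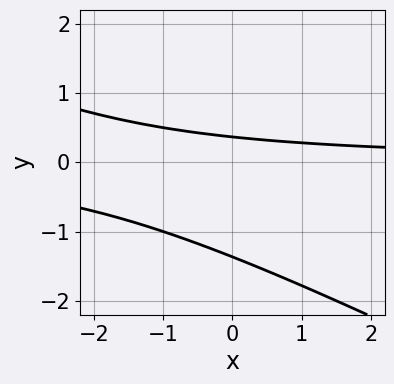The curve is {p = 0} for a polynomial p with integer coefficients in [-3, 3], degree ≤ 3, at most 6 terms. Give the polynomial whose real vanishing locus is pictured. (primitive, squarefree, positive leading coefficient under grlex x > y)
x*y + 2*y^2 + 2*y - 1

First, deg p = 2. No degree-1 curve has this shape.
Next, checking where it meets the axes: no x-intercept at any integer in the box.
Finally, putting this together gives p.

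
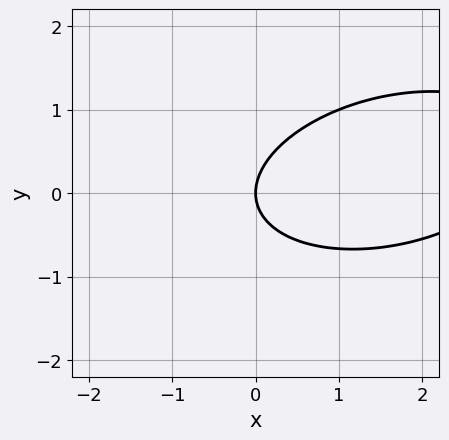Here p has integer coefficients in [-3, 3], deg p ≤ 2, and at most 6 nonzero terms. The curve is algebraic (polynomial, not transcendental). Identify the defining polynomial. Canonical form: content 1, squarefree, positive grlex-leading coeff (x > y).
1. The degree is 2 — a generic line meets the curve in up to 2 points.
2. Checking where it meets the axes: one x-axis crossing is at x = 0; it meets the y-axis at y = 0 (among the integer gridlines).
3. Putting this together gives p.

x^2 - x*y + 3*y^2 - 3*x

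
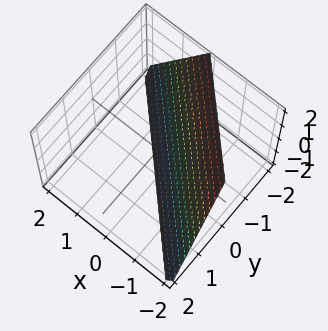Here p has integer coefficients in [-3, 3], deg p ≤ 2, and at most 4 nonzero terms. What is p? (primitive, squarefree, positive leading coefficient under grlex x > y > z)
(a) The degree is 1 — every cross-section is a straight line — this is a plane.
(b) From the visible intercepts: one y-axis crossing is at y = -1; it meets the x-axis at x = -1 (among the integer gridlines); it meets the z-axis at z = -2 (among the integer gridlines).
(c) Fitting integer coefficients to these (and the overall shape) gives p.

2*x + 2*y + z + 2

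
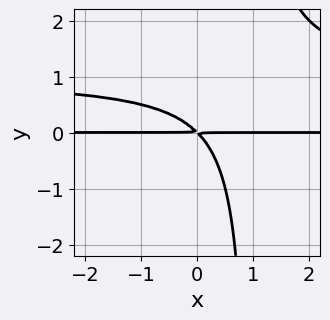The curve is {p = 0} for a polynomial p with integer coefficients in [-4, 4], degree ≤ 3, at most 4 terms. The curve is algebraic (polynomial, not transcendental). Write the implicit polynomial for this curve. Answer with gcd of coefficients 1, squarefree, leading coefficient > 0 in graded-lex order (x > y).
deg p = 3.
Against the integer gridlines: every point of the x-axis in the box is on the curve.
The integer polynomial consistent with all of this is the stated p.

x*y^2 - x*y - y^2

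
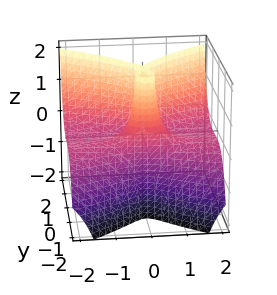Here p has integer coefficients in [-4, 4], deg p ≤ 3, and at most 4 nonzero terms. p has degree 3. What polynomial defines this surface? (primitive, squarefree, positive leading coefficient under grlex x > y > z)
x^2*z - y^3 - y^2

(a) Degree: the shape is more complex than any degree-2 surface, so deg p = 3.
(b) From the visible intercepts: every point of the x-axis in the box is on the surface; one y-axis crossing is at y = -1.
(c) Fitting integer coefficients to these (and the overall shape) gives p. Check: (0, 0, 2) on the z-axis lies on the surface, and p(0, 0, 2) = 0. ✓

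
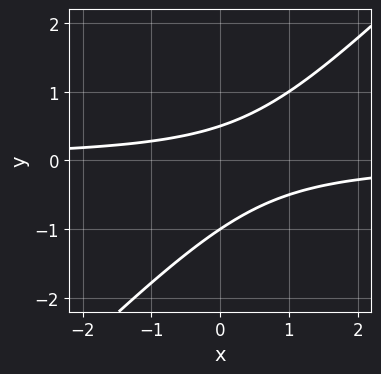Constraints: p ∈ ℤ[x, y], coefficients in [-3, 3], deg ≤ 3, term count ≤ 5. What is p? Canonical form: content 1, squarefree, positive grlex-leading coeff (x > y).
(a) deg p = 2. The shape is more complex than any degree-1 curve.
(b) Reading off the gridlines: it misses every integer gridline on the x-axis; it meets the y-axis at y = -1 (among the integer gridlines).
(c) Fitting integer coefficients to these (and the overall shape) gives p.

2*x*y - 2*y^2 - y + 1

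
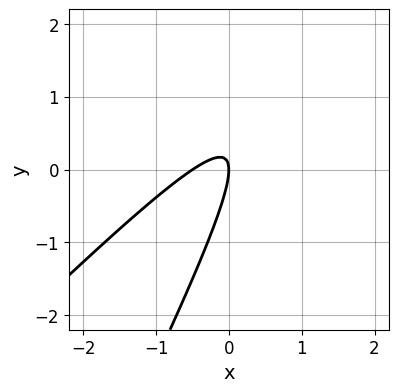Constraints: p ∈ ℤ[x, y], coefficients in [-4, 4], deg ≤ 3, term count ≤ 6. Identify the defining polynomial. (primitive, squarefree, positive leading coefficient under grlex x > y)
First, the degree is 2 — the shape is more complex than any degree-1 curve.
Next, checking where it meets the axes: it meets the x-axis at x = 0 (among the integer gridlines); it crosses the y-axis at the gridline y = 0.
Finally, fitting integer coefficients to these (and the overall shape) gives p.

2*x^2 - 3*x*y + y^2 + x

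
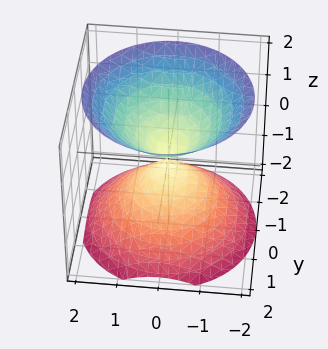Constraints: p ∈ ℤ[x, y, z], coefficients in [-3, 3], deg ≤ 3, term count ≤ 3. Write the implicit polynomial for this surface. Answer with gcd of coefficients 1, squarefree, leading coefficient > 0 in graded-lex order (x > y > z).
x^2 + y^2 - z^2

First, the picture has 2 separate pieces. They look like related sheets of one shape, so recover p as a whole.
Then, the degree is 2 — two nappes meeting at a single point; a quadric.
Then, symmetries: the z-axis is an axis of rotation, so x and y enter only as x² + y²; the z ↦ −z reflection is a symmetry, so z appears only in even powers.
Next, reading off the gridlines: it crosses the z-axis at the gridline z = 0; it crosses the y-axis at the gridline y = 0.
Finally, these observations pin down the coefficients.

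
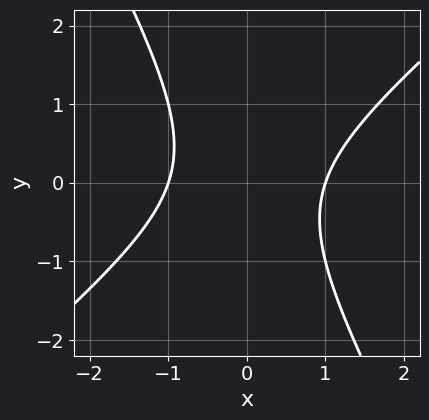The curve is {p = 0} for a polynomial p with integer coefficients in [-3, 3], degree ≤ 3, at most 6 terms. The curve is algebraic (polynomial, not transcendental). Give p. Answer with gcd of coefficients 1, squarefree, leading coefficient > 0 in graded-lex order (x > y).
First, degree: the shape is more complex than any degree-1 curve, so deg p = 2.
Next, from the axis intercepts and sections: the x-axis gridline crossings are at x ∈ {-1, 1}; the curve avoids every integer y-axis point in the box.
Finally, the integer polynomial consistent with all of this is the stated p.

3*x^2 - 2*x*y - 2*y^2 - 3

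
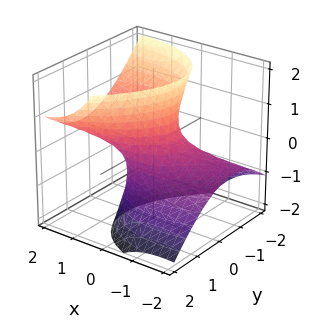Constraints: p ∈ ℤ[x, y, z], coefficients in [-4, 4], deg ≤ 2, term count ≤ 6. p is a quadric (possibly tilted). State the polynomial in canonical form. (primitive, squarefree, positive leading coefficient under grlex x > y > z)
x^2 - x*y - 3*x*z + 2*y^2 - z^2 - 1

First, deg p = 2.
Then, against the integer gridlines: the x-axis gridline crossings are at x ∈ {-1, 1}; it misses every integer gridline on the z-axis.
Finally, solving for integer coefficients yields p as stated.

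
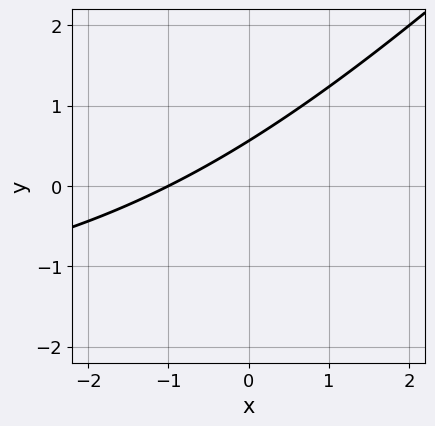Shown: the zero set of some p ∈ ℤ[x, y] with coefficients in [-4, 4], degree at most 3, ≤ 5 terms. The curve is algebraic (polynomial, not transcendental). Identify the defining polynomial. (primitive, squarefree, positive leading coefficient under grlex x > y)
The degree is 2 — no degree-1 curve has this shape.
Observable constraints: one x-axis crossing is at x = -1.
The integer polynomial consistent with all of this is the stated p.

x*y - y^2 + 2*x - 3*y + 2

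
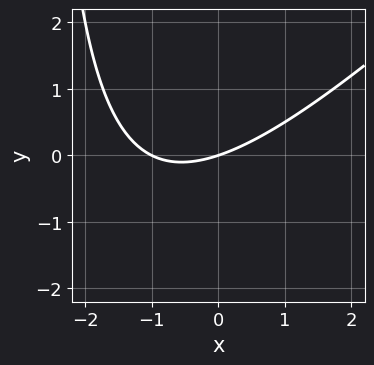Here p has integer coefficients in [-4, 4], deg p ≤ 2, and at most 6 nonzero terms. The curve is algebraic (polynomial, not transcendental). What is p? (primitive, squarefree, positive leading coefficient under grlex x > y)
1. Degree: no degree-1 curve has this shape, so deg p = 2.
2. Checking where it meets the axes: the x-axis gridline crossings are at x ∈ {-1, 0}; it meets the y-axis at y = 0 (among the integer gridlines).
3. Fitting integer coefficients to these (and the overall shape) gives p.

x^2 - x*y + x - 3*y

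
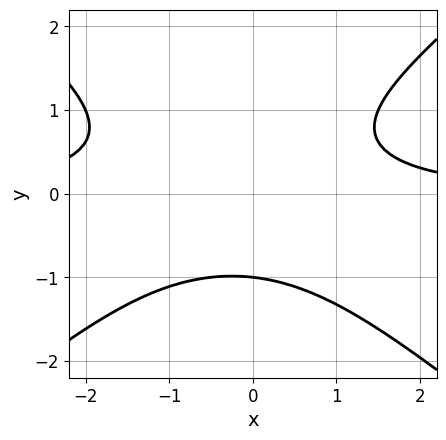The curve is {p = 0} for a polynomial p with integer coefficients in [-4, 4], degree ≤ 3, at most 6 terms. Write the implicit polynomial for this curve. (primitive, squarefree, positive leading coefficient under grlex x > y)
2*x^2*y - 3*y^3 + x*y - 3

(a) The degree is 3 — no degree-2 curve has this shape.
(b) Checking where it meets the axes: no x-intercept at any integer in the box; one y-axis crossing is at y = -1.
(c) These observations pin down the coefficients.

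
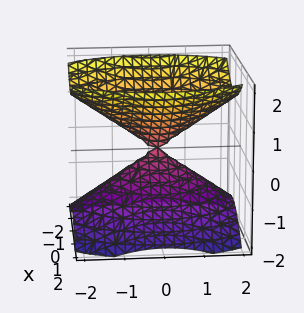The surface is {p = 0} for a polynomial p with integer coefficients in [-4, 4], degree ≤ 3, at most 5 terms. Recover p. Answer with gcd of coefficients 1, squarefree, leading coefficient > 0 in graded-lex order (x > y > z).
The picture has 2 separate pieces. They look like related sheets of one shape, so recover p as a whole.
Degree: a double cone through the origin; a quadric, so deg p = 2.
Symmetries: the x ↦ −x reflection is a symmetry, so x appears only in even powers; the y ↦ −y reflection is a symmetry, so y appears only in even powers; it's symmetric under z → −z, forcing even powers of z.
Reading off the gridlines: one z-axis crossing is at z = 0; one y-axis crossing is at y = 0.
Solving for integer coefficients yields p as stated.

2*x^2 + y^2 - 2*z^2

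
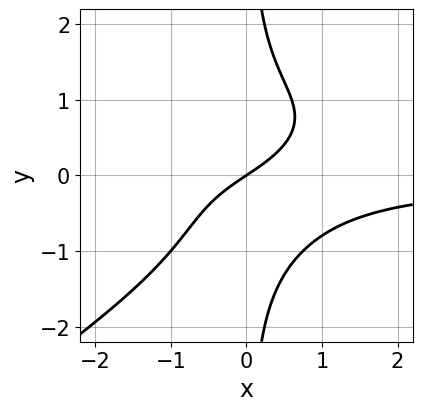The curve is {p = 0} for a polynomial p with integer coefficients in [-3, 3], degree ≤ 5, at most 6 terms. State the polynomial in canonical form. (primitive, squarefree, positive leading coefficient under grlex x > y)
2*x^2*y^2 - 3*x*y^3 - 2*x^2*y - 2*x + 3*y

First, deg p = 4. No degree-3 curve has this shape.
Next, observable constraints: it crosses the y-axis at the gridline y = 0; it meets the x-axis at x = 0 (among the integer gridlines).
Finally, putting this together gives p.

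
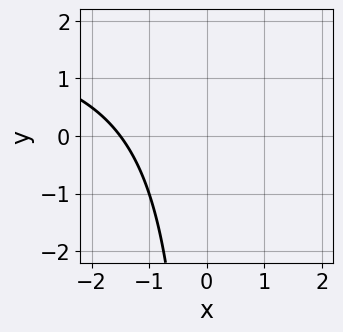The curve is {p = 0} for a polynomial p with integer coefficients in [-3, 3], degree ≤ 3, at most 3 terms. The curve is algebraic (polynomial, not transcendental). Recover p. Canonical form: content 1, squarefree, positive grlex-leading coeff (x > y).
x*y - 2*x - 3

deg p = 2.
From the visible intercepts: the curve avoids every integer y-axis point in the box.
The integer polynomial consistent with all of this is the stated p.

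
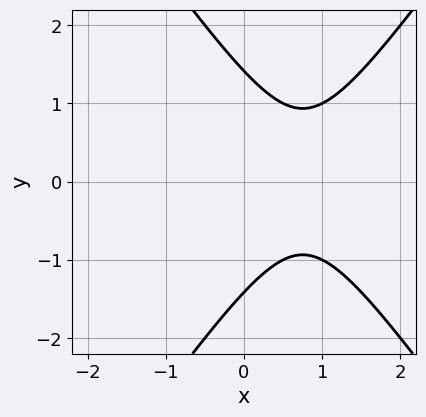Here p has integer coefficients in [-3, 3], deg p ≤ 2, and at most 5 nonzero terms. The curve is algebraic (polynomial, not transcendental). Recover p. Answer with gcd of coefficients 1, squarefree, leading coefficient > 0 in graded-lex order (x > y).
1. deg p = 2. No degree-1 curve has this shape.
2. Symmetries: the y ↦ −y reflection is a symmetry, so y appears only in even powers.
3. From the visible intercepts: no x-intercept at any integer in the box.
4. Solving for integer coefficients yields p as stated.

2*x^2 - y^2 - 3*x + 2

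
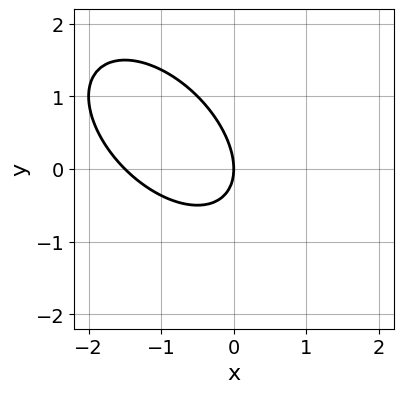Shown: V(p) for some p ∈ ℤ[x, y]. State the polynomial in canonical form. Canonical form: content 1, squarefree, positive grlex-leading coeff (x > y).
2*x^2 + 2*x*y + 2*y^2 + 3*x

deg p = 2.
Observable constraints: one y-axis crossing is at y = 0; it crosses the x-axis at the gridline x = 0.
Fitting integer coefficients to these (and the overall shape) gives p.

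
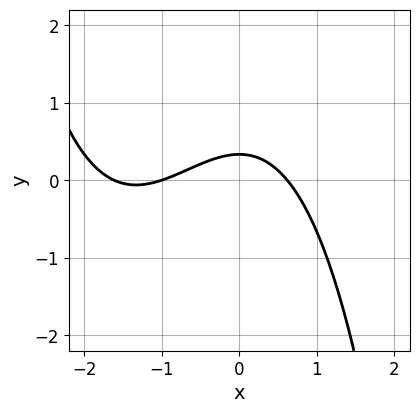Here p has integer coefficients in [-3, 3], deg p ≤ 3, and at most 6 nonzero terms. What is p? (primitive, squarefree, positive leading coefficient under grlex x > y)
x^3 + 2*x^2 + 3*y - 1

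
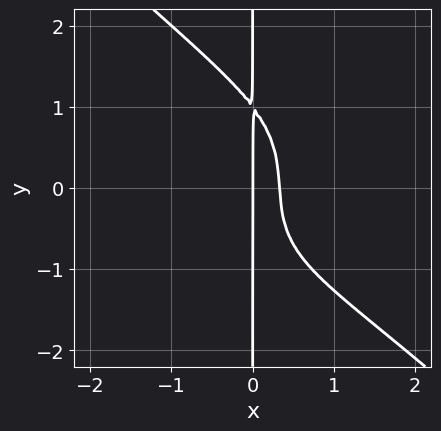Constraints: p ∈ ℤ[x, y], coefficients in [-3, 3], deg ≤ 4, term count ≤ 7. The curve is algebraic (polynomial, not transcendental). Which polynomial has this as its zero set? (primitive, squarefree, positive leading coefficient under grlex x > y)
First, deg p = 4. A generic line meets the curve in up to 4 points.
Then, observable constraints: every point of the y-axis in the box is on the curve; it crosses the x-axis at the gridline x = 0.
Finally, putting this together gives p.

x^3*y - x*y^3 - x^2*y - 3*x^2 + x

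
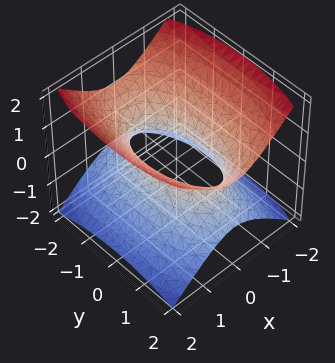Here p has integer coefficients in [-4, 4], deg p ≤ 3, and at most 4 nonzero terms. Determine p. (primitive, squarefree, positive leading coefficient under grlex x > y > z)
1. deg p = 2. One connected sheet with a waist; a quadric.
2. Symmetries: mirror symmetry z ↦ −z ⇒ only even powers of z; it's symmetric under y → −y, forcing even powers of y; it's symmetric under x → −x, forcing even powers of x.
3. From the axis intercepts and sections: it misses every integer gridline on the z-axis.
4. Solving for integer coefficients yields p as stated.

3*x^2 + y^2 - 3*z^2 - 2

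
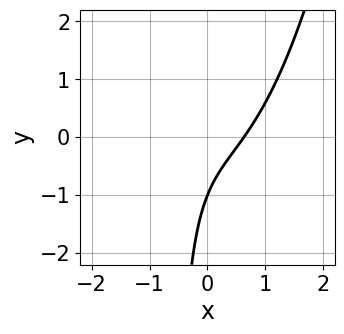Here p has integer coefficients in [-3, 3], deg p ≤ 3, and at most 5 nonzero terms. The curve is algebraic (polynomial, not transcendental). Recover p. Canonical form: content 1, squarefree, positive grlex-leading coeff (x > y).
3*x^3 - 3*x*y + 2*x - 2*y - 2

(a) The degree is 3 — a generic line meets the curve in up to 3 points.
(b) Against the integer gridlines: it crosses the y-axis at the gridline y = -1.
(c) Together with the visible shape, these determine p as stated.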